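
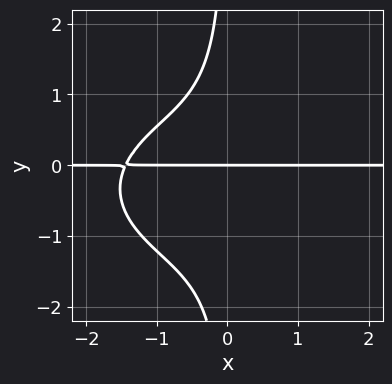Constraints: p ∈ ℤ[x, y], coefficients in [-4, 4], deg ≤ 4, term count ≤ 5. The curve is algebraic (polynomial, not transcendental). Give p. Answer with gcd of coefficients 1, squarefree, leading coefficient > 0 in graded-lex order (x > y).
Degree: a generic line meets the curve in up to 4 points, so deg p = 4.
Checking where it meets the axes: it crosses the y-axis at the gridline y = 0; the visible x-axis segment lies entirely on the curve.
These observations pin down the coefficients.

x^3*y + 3*x*y^3 + 2*x*y^2 + 3*y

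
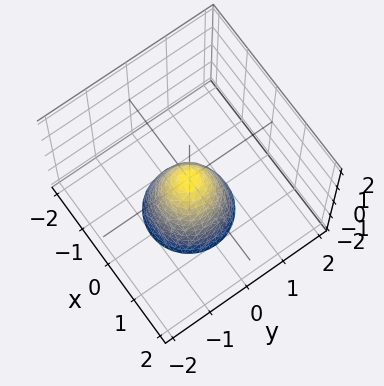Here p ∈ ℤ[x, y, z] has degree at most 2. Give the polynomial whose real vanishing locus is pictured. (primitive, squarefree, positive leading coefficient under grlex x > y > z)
1. The degree is 2 — a single bowl opening along one axis; a quadric.
2. Symmetries: every cross-section ⟂ z is a circle, so x, y appear only via x² + y².
3. Against the integer gridlines: it crosses the z-axis at the gridline z = 0; it crosses the x-axis at the gridline x = 0; it crosses the y-axis at the gridline y = 0.
4. The integer polynomial consistent with all of this is the stated p.

2*x^2 + 2*y^2 + z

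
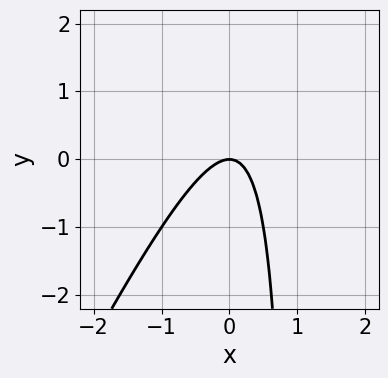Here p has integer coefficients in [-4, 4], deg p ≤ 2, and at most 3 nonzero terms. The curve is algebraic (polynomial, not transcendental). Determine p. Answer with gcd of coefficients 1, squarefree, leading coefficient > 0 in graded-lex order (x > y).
2*x^2 - x*y + y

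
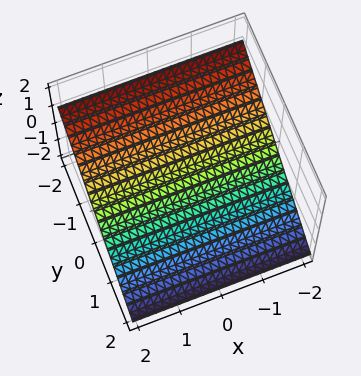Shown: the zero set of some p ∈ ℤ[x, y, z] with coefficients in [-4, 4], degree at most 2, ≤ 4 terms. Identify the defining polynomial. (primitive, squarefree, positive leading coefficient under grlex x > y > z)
The degree is 1 — every cross-section is a straight line — this is a plane.
Reading off the gridlines: the surface avoids every integer x-axis point in the box; it meets the y-axis at y = -1 (among the integer gridlines).
Putting this together gives p.

2*y + 3*z + 2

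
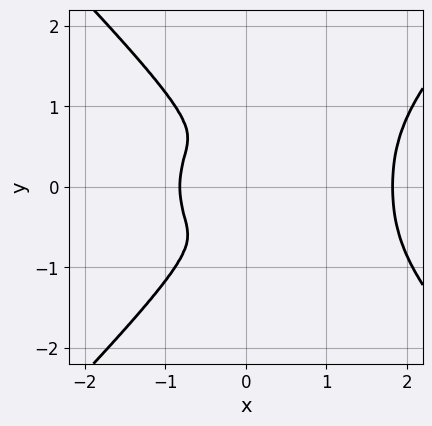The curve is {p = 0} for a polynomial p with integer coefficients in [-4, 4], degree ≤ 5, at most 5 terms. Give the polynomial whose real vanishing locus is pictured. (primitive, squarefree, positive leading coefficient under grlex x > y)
2*x^4 - 2*y^4 - 2*x^3 - 2*x*y^2 - 3*x^2

deg p = 4. No degree-3 curve has this shape.
Symmetries: it's symmetric under y → −y, forcing even powers of y.
Solving for integer coefficients yields p as stated.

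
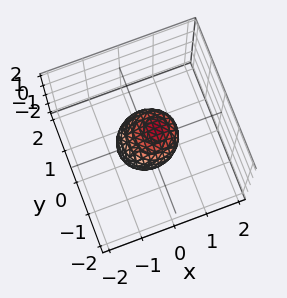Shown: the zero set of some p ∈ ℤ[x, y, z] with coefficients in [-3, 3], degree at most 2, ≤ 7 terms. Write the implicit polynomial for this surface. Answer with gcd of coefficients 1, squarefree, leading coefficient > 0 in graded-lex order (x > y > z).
1. Degree: no degree-1 surface has this shape, so deg p = 2.
2. The integer polynomial consistent with all of this is the stated p.

3*x^2 - 2*x*z + 3*y^2 + 3*z^2 - 2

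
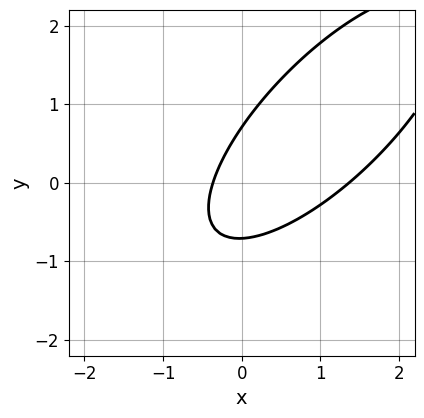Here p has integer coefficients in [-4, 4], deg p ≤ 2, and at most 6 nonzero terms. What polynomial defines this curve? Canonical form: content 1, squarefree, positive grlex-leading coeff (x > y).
2*x^2 - 3*x*y + 2*y^2 - 2*x - 1

First, deg p = 2. The shape is more complex than any degree-1 curve.
Finally, matching integer coefficients to the picture gives p.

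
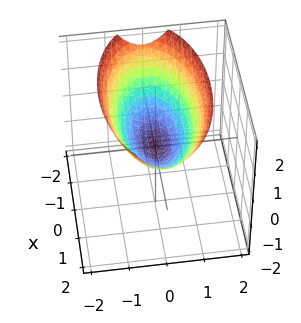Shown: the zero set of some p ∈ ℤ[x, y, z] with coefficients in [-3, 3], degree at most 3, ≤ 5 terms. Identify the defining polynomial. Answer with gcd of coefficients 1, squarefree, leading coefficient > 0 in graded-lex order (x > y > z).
First, degree: a single bowl opening along one axis; a quadric, so deg p = 2.
Next, symmetries: it's symmetric under y → −y, forcing even powers of y; it's symmetric under x → −x, forcing even powers of x.
Next, reading off the gridlines: one x-axis crossing is at x = 0; one z-axis crossing is at z = 0; it meets the y-axis at y = 0 (among the integer gridlines).
Finally, matching integer coefficients to the picture gives p.

x^2 + 3*y^2 - 3*z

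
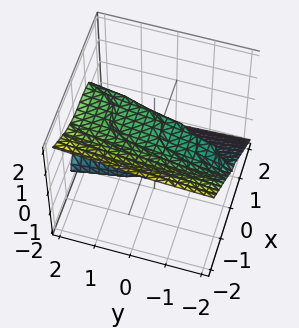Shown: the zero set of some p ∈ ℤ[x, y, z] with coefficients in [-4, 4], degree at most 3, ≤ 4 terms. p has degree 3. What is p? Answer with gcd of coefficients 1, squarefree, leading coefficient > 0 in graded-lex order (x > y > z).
2*x^3 + 3*z^3 - y*z - 2*z

(a) Degree: the shape is more complex than any degree-2 surface, so deg p = 3.
(b) Against the integer gridlines: the visible y-axis segment lies entirely on the surface; it crosses the x-axis at the gridline x = 0.
(c) Fitting integer coefficients to these (and the overall shape) gives p.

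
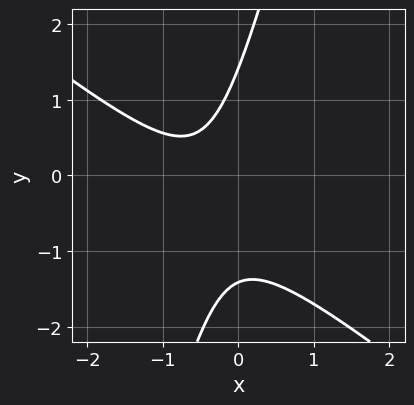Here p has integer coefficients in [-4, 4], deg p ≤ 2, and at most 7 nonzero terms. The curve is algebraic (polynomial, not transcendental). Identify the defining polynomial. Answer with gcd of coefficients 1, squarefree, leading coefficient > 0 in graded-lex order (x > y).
1. Degree: a generic line meets the curve in up to 2 points, so deg p = 2.
2. Checking where it meets the axes: it misses every integer gridline on the x-axis.
3. Assembling these constraints gives the stated polynomial.

3*x^2 + 3*x*y - y^2 + 3*x + 2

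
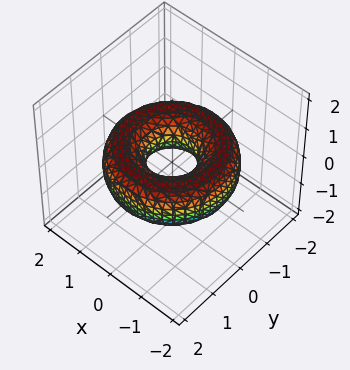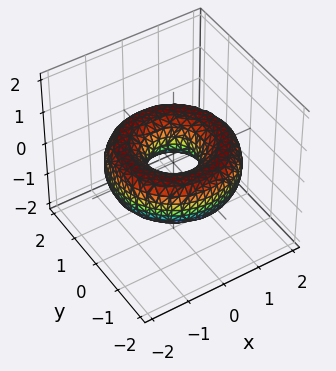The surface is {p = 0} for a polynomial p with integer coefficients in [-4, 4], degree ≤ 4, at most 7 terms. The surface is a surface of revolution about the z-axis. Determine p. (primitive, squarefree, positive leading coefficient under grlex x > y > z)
x^4 + 2*x^2*y^2 + y^4 - 3*x^2 - 3*y^2 + 3*z^2 + 1

1. deg p = 4. The shape is more complex than any degree-3 surface.
2. Symmetry: every cross-section ⟂ z is a circle, so x, y appear only via x² + y².
3. From the axis intercepts and sections: the surface avoids every integer z-axis point in the box; a circular section at z = 0 has radius between 0 and 1.
4. The integer polynomial consistent with all of this is the stated p.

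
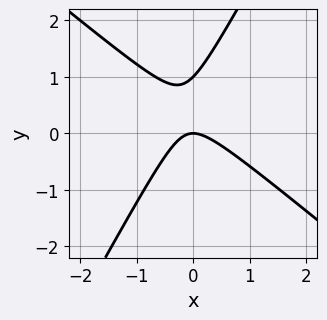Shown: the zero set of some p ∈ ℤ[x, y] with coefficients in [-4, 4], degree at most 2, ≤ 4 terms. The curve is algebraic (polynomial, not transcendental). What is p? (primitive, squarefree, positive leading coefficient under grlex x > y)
1. The degree is 2 — no degree-1 curve has this shape.
2. Reading off the gridlines: one x-axis crossing is at x = 0; the y-axis gridline crossings are at y ∈ {0, 1}.
3. These observations pin down the coefficients.

3*x^2 + 2*x*y - 2*y^2 + 2*y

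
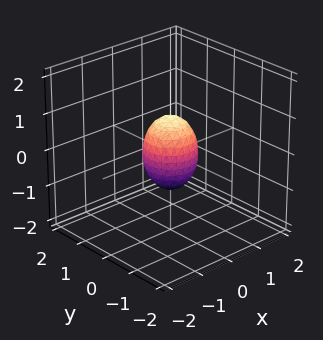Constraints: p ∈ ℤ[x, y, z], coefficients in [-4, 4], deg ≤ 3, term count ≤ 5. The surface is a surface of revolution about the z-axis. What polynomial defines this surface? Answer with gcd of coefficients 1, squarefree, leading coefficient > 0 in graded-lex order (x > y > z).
2*x^2 + 2*y^2 + z^2 - 1

1. deg p = 2. The shape is more complex than any degree-1 surface.
2. Symmetries: rotational symmetry about the z-axis ⇒ p depends on x, y only through x² + y².
3. From the axis intercepts and sections: a circular section at z = 0 has radius between 0 and 1; the z-axis gridline crossings are at z ∈ {-1, 1}.
4. These observations pin down the coefficients.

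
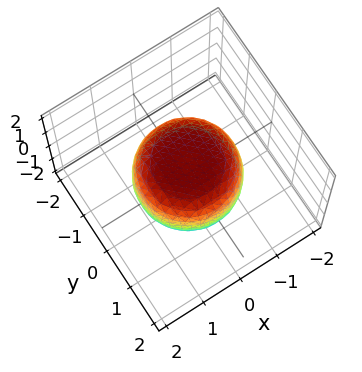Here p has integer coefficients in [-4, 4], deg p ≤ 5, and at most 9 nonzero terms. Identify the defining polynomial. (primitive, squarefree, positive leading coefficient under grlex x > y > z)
First, deg p = 4. A generic line meets the surface in up to 4 points.
Then, symmetry: the surface is invariant under rotation about z: p = q(x² + y², z).
Then, from the axis intercepts and sections: the z-axis gridline crossings are at z ∈ {-1, 1}; a circular section at z = 1 has radius between 0 and 1.
Finally, fitting integer coefficients to these (and the overall shape) gives p.

2*x^4 + 4*x^2*y^2 + 2*y^4 - x^2 - y^2 + 3*z^2 - 3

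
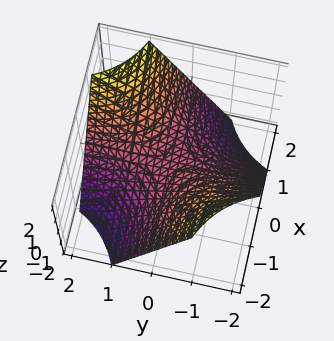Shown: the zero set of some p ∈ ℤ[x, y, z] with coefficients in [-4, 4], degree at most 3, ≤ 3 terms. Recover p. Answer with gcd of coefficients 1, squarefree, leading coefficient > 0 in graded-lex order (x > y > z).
x*y - z

1. deg p = 2. A saddle surface; a quadric.
2. From the visible intercepts: every point of the x-axis in the box is on the surface; one z-axis crossing is at z = 0; the visible y-axis segment lies entirely on the surface.
3. Solving for integer coefficients yields p as stated.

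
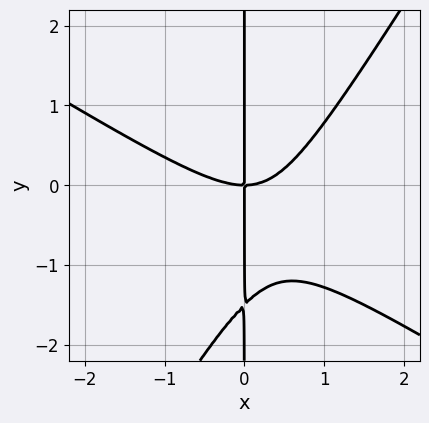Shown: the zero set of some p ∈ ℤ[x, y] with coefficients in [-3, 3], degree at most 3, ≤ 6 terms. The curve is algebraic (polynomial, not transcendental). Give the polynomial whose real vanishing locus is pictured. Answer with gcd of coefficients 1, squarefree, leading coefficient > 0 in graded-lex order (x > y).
First, degree: a generic line meets the curve in up to 3 points, so deg p = 3.
Then, observable constraints: it crosses the x-axis at the gridline x = 0; every point of the y-axis in the box is on the curve.
Finally, fitting integer coefficients to these (and the overall shape) gives p.

2*x^3 + 2*x^2*y - 2*x*y^2 - 3*x*y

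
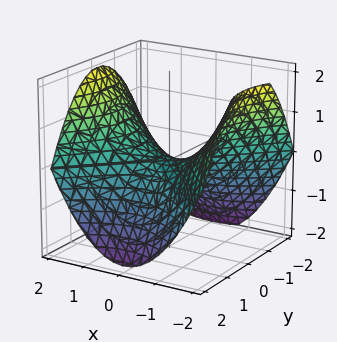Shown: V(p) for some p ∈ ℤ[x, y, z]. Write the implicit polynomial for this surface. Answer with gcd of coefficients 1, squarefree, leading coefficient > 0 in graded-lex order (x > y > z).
x^2 - y^2 - 2*z

1. deg p = 2. A hyperbolic paraboloid; a quadric.
2. Symmetries: it's symmetric under y → −y, forcing even powers of y; the x ↦ −x reflection is a symmetry, so x appears only in even powers.
3. Observable constraints: one z-axis crossing is at z = 0; it meets the y-axis at y = 0 (among the integer gridlines).
4. Fitting integer coefficients to these (and the overall shape) gives p.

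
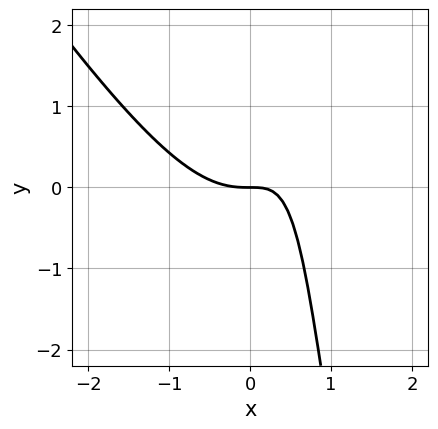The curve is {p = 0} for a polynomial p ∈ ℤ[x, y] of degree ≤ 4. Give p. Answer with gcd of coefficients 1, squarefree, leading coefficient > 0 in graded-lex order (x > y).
First, the degree is 3 — a generic line meets the curve in up to 3 points.
Next, reading off the gridlines: it meets the x-axis at x = 0 (among the integer gridlines); it crosses the y-axis at the gridline y = 0.
Finally, fitting integer coefficients to these (and the overall shape) gives p.

3*x^3 + 2*x^2*y - 3*x*y + 2*y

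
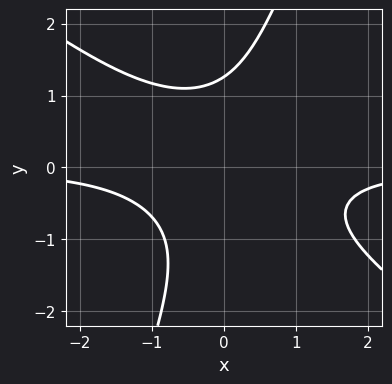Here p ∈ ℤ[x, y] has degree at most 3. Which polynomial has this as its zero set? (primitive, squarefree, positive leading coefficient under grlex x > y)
(a) Degree: the shape is more complex than any degree-2 curve, so deg p = 3.
(b) Reading off the gridlines: no x-intercept at any integer in the box.
(c) Solving for integer coefficients yields p as stated.

2*x^2*y + 2*x*y^2 - y^3 + 2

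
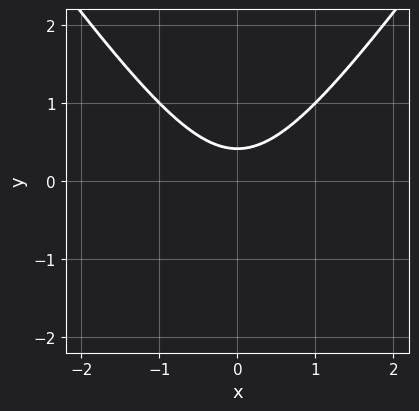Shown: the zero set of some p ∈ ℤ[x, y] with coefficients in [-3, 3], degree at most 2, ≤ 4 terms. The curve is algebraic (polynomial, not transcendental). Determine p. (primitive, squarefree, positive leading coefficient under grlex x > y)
Degree: a generic line meets the curve in up to 2 points, so deg p = 2.
Symmetries: mirror symmetry x ↦ −x ⇒ only even powers of x.
Checking where it meets the axes: it misses every integer gridline on the x-axis.
These observations pin down the coefficients.

2*x^2 - y^2 - 2*y + 1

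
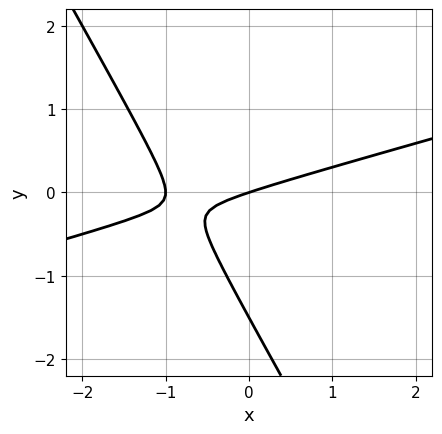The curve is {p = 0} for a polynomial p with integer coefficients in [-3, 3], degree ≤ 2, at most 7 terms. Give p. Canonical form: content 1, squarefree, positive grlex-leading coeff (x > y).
x^2 - 3*x*y - 2*y^2 + x - 3*y

1. The degree is 2 — no degree-1 curve has this shape.
2. From the visible intercepts: it meets the y-axis at y = 0 (among the integer gridlines); the x-axis gridline crossings are at x ∈ {-1, 0}.
3. Solving for integer coefficients yields p as stated.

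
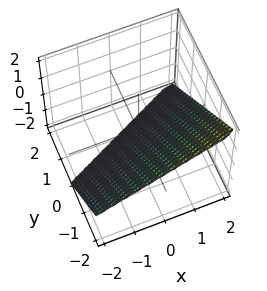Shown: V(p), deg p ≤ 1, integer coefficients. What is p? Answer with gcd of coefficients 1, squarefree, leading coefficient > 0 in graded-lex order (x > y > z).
x - 2*y - 2*z - 2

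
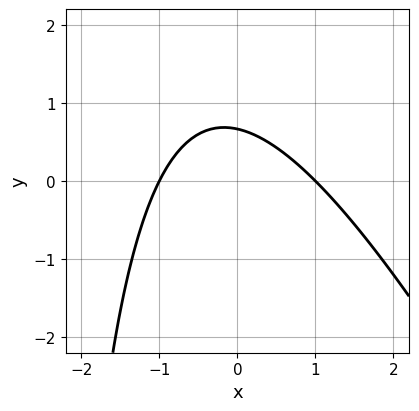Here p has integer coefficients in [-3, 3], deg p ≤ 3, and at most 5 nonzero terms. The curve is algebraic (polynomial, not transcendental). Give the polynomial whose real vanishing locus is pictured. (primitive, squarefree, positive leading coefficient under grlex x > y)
2*x^2 + x*y + 3*y - 2

deg p = 2. The shape is more complex than any degree-1 curve.
Checking where it meets the axes: among the integer gridlines, it crosses the x-axis at x ∈ {-1, 1}.
Putting this together gives p.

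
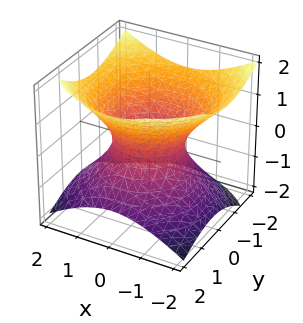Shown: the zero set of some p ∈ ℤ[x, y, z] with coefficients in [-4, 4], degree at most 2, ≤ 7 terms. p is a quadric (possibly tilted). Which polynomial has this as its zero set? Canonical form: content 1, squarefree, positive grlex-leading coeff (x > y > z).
2*x^2 + 2*y^2 + y*z - 3*z^2 - 2

(a) Degree: the shape is more complex than any degree-1 surface, so deg p = 2.
(b) From the axis intercepts and sections: among the integer gridlines, it crosses the y-axis at y ∈ {-1, 1}; the surface avoids every integer z-axis point in the box.
(c) Together with the visible shape, these determine p as stated.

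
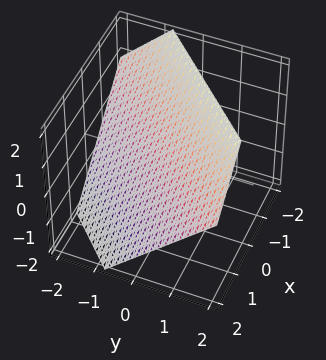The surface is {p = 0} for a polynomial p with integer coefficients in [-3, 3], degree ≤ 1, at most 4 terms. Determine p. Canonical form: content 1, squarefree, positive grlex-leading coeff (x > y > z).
Degree: every cross-section is a straight line — this is a plane, so deg p = 1.
Matching integer coefficients to the picture gives p.

3*x - 3*y + 3*z - 2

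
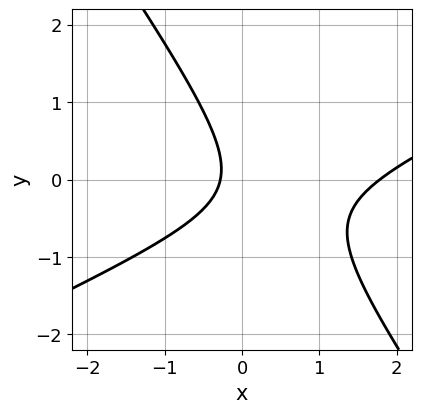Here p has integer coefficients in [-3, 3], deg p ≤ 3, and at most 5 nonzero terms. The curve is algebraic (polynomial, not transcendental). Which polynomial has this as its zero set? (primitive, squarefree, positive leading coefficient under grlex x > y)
2*x^2 - 3*x*y - 3*y^2 - 3*x - 1

1. The degree is 2 — a generic line meets the curve in up to 2 points.
2. Observable constraints: the curve avoids every integer y-axis point in the box.
3. The integer polynomial consistent with all of this is the stated p.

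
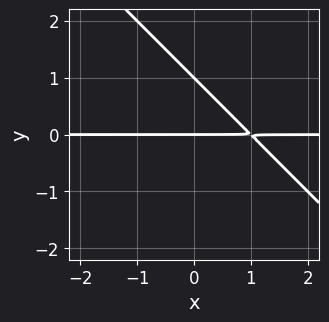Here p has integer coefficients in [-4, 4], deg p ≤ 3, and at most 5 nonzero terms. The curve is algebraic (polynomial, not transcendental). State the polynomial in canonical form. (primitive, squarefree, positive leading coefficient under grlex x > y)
x*y + y^2 - y

deg p = 2.
From the axis intercepts and sections: the y-axis gridline crossings are at y ∈ {0, 1}; the visible x-axis segment lies entirely on the curve.
These observations pin down the coefficients.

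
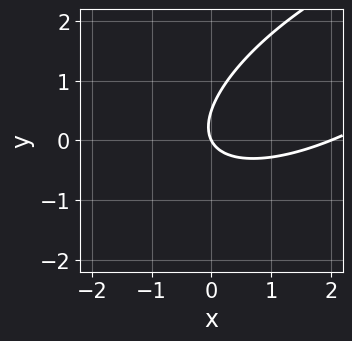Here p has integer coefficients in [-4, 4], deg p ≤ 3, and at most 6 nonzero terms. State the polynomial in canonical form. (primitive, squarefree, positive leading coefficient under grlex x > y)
x^2 - 2*x*y + 2*y^2 - 2*x - y

1. deg p = 2.
2. Observable constraints: one y-axis crossing is at y = 0; among the integer gridlines, it crosses the x-axis at x ∈ {0, 2}.
3. Solving for integer coefficients yields p as stated.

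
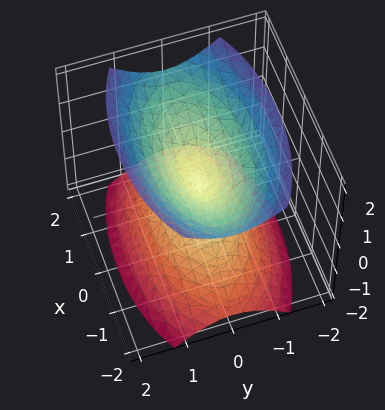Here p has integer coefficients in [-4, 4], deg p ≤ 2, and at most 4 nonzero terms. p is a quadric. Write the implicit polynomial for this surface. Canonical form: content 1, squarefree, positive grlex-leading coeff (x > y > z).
x^2 + 3*y^2 - 2*z^2

(a) I count 2 distinct pieces.
(b) deg p = 2.
(c) Symmetries: the y ↦ −y reflection is a symmetry, so y appears only in even powers; the x ↦ −x reflection is a symmetry, so x appears only in even powers; it's symmetric under z → −z, forcing even powers of z.
(d) Against the integer gridlines: it crosses the y-axis at the gridline y = 0; one x-axis crossing is at x = 0; it meets the z-axis at z = 0 (among the integer gridlines).
(e) Putting this together gives p.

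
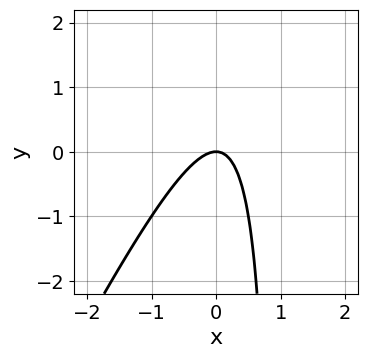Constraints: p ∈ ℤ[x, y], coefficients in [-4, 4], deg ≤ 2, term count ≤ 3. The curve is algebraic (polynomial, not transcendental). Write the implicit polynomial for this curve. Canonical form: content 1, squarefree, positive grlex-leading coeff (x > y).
First, degree: no degree-1 curve has this shape, so deg p = 2.
Then, from the axis intercepts and sections: one x-axis crossing is at x = 0; one y-axis crossing is at y = 0.
Finally, assembling these constraints gives the stated polynomial.

2*x^2 - x*y + y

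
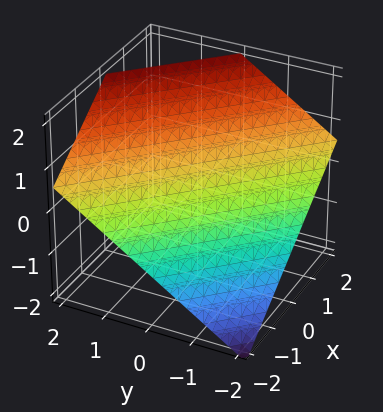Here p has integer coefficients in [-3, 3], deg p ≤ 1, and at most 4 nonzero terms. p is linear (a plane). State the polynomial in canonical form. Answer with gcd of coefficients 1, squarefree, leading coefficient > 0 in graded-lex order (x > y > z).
2*x + 2*y - 3*z + 2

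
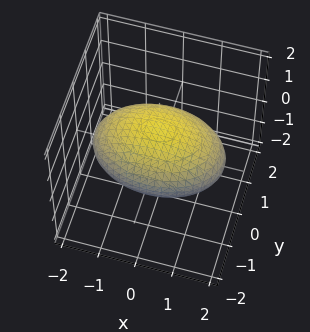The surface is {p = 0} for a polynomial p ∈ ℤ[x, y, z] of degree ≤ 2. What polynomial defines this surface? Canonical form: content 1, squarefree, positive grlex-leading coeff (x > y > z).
First, the degree is 2 — a closed, bounded, convex surface; a quadric.
Next, symmetries: mirror symmetry y ↦ −y ⇒ only even powers of y; it's symmetric under z → −z, forcing even powers of z; mirror symmetry x ↦ −x ⇒ only even powers of x.
Then, checking where it meets the axes: the z-axis gridline crossings are at z ∈ {-1, 1}.
Finally, assembling these constraints gives the stated polynomial.

x^2 + 2*y^2 + 3*z^2 - 3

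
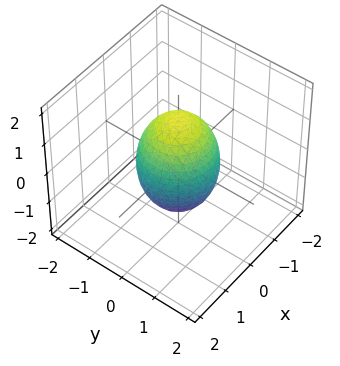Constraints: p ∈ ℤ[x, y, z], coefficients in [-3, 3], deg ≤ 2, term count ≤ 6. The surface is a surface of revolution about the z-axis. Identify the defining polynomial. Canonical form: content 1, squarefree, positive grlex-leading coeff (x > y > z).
2*x^2 + 2*y^2 + z^2 - 2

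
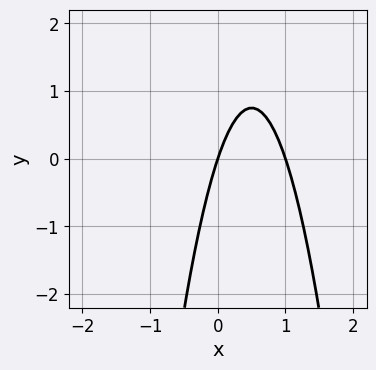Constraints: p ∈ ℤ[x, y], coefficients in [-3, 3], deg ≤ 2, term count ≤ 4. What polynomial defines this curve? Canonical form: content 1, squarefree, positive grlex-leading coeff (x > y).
1. deg p = 2. A generic line meets the curve in up to 2 points.
2. Checking where it meets the axes: it crosses the y-axis at the gridline y = 0; the x-axis gridline crossings are at x ∈ {0, 1}.
3. Matching integer coefficients to the picture gives p.

3*x^2 - 3*x + y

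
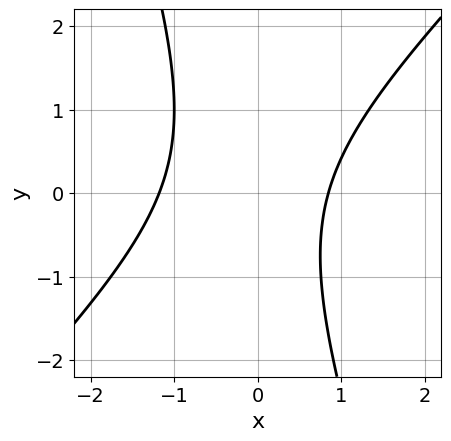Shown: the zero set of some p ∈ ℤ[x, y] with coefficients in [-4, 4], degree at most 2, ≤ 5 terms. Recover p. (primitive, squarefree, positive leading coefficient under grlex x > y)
The degree is 2 — a generic line meets the curve in up to 2 points.
From the axis intercepts and sections: no y-intercept at any integer in the box.
Assembling these constraints gives the stated polynomial.

3*x^2 - 2*x*y - y^2 + x - 3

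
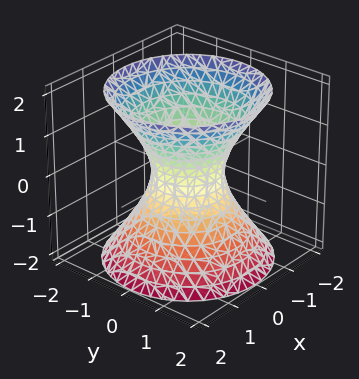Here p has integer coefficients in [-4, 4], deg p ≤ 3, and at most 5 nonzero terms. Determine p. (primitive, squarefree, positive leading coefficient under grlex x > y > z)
3*x^2 + 3*y^2 - 2*z^2 - 2

1. deg p = 2. An hourglass — one-sheet hyperboloid; a quadric.
2. Symmetries: mirror symmetry z ↦ −z ⇒ only even powers of z; the surface is invariant under rotation about z: p = q(x² + y², z).
3. Checking where it meets the axes: a circular section at z = 1 has radius between 1 and 2; no z-intercept at any integer in the box.
4. Solving for integer coefficients yields p as stated.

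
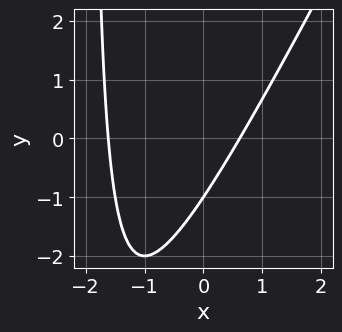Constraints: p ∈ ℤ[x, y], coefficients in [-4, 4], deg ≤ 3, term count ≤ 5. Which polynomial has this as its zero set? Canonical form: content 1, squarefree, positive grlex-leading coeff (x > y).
Degree: a generic line meets the curve in up to 2 points, so deg p = 2.
Reading off the gridlines: it meets the y-axis at y = -1 (among the integer gridlines).
Solving for integer coefficients yields p as stated.

2*x^2 - x*y + 2*x - 2*y - 2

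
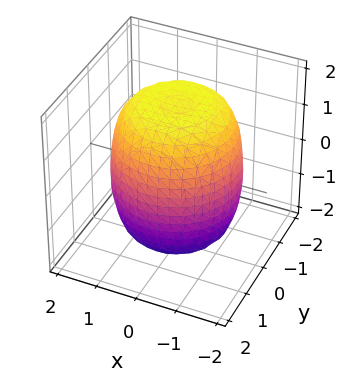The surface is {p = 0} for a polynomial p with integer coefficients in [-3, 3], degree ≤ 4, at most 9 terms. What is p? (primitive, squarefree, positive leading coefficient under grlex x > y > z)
deg p = 4. A generic line meets the surface in up to 4 points.
By symmetry, the surface is invariant under rotation about z: p = q(x² + y², z).
Observable constraints: a circular section at z = 0 has radius between 1 and 2.
These observations pin down the coefficients.

x^4 + 2*x^2*y^2 + y^4 - x^2 - y^2 + z^2 - 3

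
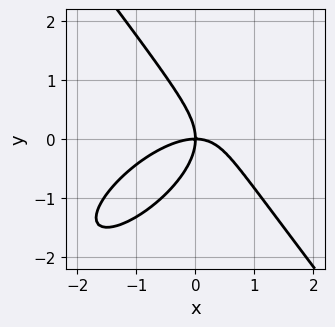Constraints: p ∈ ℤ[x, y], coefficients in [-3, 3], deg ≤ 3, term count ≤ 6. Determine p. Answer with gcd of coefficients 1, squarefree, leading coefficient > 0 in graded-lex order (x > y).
Degree: a generic line meets the curve in up to 3 points, so deg p = 3.
Reading off the gridlines: it meets the y-axis at y = 0 (among the integer gridlines); it meets the x-axis at x = 0 (among the integer gridlines).
Fitting integer coefficients to these (and the overall shape) gives p.

2*x^3 - 2*x^2*y + 2*y^3 + 3*x*y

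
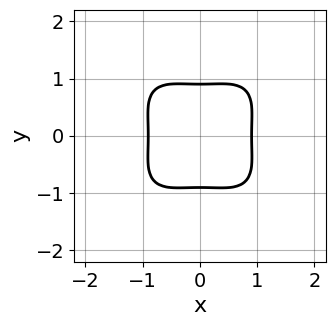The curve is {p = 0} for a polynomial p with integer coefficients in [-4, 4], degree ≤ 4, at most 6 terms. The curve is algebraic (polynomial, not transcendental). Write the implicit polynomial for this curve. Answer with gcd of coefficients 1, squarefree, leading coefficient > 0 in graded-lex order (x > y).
First, the degree is 4 — the shape is more complex than any degree-3 curve.
Next, symmetries: it's symmetric under x → −x, forcing even powers of x; the y ↦ −y reflection is a symmetry, so y appears only in even powers.
Finally, together with the visible shape, these determine p as stated.

3*x^4 - x^2*y^2 + 3*y^4 - 2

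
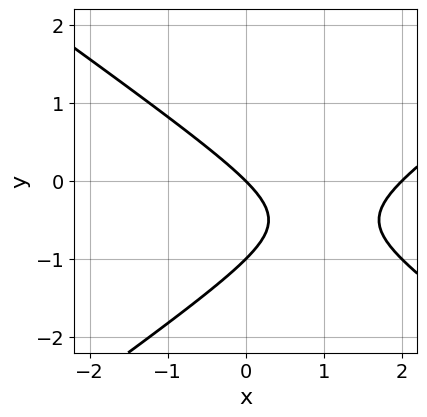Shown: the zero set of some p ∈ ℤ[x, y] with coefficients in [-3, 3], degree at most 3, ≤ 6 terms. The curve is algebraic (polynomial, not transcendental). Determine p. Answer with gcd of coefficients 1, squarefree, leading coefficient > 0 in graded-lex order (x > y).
x^2 - 2*y^2 - 2*x - 2*y

First, deg p = 2. No degree-1 curve has this shape.
Then, observable constraints: the y-axis gridline crossings are at y ∈ {-1, 0}; among the integer gridlines, it crosses the x-axis at x ∈ {0, 2}.
Finally, putting this together gives p.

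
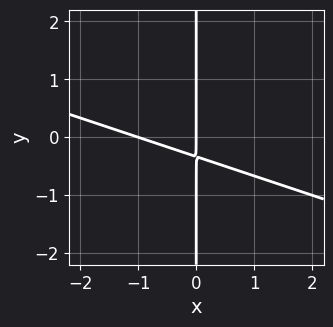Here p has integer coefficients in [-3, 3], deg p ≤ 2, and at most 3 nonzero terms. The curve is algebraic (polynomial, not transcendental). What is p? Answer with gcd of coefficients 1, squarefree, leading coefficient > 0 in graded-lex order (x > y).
x^2 + 3*x*y + x

First, deg p = 2. A generic line meets the curve in up to 2 points.
Next, observable constraints: among the integer gridlines, it crosses the x-axis at x ∈ {-1, 0}; the visible y-axis segment lies entirely on the curve.
Finally, fitting integer coefficients to these (and the overall shape) gives p.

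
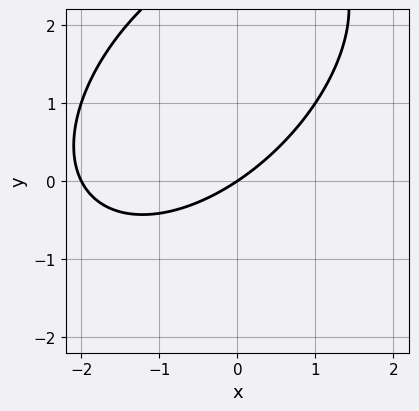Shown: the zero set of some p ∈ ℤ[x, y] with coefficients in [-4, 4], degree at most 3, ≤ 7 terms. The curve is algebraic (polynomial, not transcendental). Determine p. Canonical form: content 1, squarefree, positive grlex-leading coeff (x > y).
x^2 - x*y + y^2 + 2*x - 3*y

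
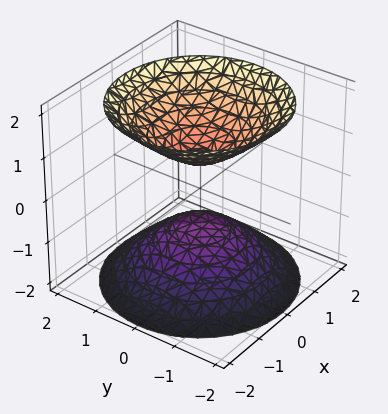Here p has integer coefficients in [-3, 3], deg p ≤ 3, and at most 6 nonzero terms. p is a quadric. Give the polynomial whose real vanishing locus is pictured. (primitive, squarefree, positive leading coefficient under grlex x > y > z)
2*x^2 + 2*y^2 - 2*z^2 + 1

(a) There are 2 components. Treating them together as one polynomial.
(b) The degree is 2 — two sheets facing apart; a quadric.
(c) Symmetries: mirror symmetry z ↦ −z ⇒ only even powers of z; the surface is invariant under rotation about z: p = q(x² + y², z).
(d) Against the integer gridlines: it misses every integer gridline on the x-axis; the surface avoids every integer y-axis point in the box; a circular section at z = -1 has radius between 0 and 1.
(e) Putting this together gives p.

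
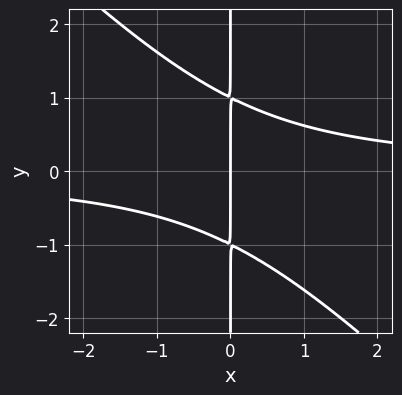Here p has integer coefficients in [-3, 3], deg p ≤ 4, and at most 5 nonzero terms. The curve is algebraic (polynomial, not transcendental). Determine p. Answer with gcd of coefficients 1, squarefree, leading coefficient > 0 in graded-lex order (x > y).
x^2*y + x*y^2 - x

First, deg p = 3.
Then, against the integer gridlines: the visible y-axis segment lies entirely on the curve; it meets the x-axis at x = 0 (among the integer gridlines).
Finally, these observations pin down the coefficients.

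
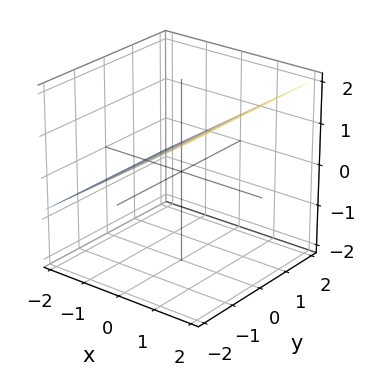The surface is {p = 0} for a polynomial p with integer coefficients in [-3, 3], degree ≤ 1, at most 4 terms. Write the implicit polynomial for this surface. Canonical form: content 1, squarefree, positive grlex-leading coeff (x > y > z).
(a) Degree: every cross-section is a straight line — this is a plane, so deg p = 1.
(b) Reading off the gridlines: no y-intercept at any integer in the box; it meets the x-axis at x = -1 (among the integer gridlines).
(c) These observations pin down the coefficients.

2*x - 3*z + 2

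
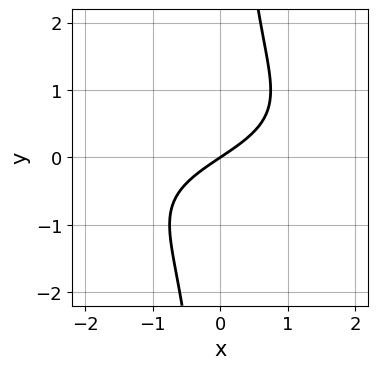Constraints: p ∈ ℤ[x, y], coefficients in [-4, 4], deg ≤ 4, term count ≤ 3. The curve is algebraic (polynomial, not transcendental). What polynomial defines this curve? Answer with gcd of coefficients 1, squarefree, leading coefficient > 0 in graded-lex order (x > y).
2*x*y^2 + 2*x - 3*y

(a) Degree: the shape is more complex than any degree-2 curve, so deg p = 3.
(b) Checking where it meets the axes: it crosses the y-axis at the gridline y = 0; it crosses the x-axis at the gridline x = 0.
(c) Solving for integer coefficients yields p as stated.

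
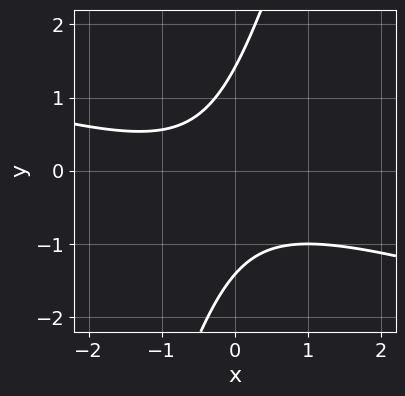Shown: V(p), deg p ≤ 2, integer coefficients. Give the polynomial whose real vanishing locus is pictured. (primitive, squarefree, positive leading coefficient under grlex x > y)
(a) The degree is 2 — no degree-1 curve has this shape.
(b) Observable constraints: no x-intercept at any integer in the box.
(c) Putting this together gives p.

x^2 + 3*x*y - y^2 + x + 2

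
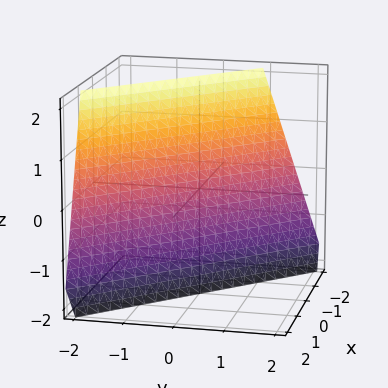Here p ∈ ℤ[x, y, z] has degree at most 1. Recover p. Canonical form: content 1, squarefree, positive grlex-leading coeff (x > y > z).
1. Degree: every cross-section is a straight line — this is a plane, so deg p = 1.
2. Against the integer gridlines: it crosses the z-axis at the gridline z = -2.
3. The integer polynomial consistent with all of this is the stated p.

3*x + 3*y + z + 2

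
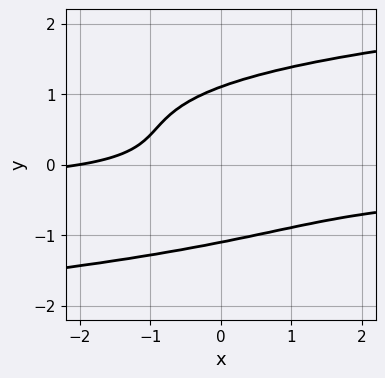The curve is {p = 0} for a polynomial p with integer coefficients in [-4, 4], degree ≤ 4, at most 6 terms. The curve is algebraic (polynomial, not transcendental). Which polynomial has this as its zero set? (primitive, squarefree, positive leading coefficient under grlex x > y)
3*y^4 - 3*x*y - 2*y^2 - x - 2

First, the degree is 4 — a generic line meets the curve in up to 4 points.
Then, observable constraints: it meets the x-axis at x = -2 (among the integer gridlines).
Finally, together with the visible shape, these determine p as stated.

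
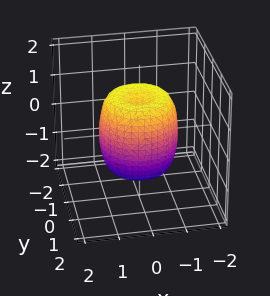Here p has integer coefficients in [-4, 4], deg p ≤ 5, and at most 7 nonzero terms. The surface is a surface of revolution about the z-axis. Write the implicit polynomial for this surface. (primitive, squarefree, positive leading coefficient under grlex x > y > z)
2*x^4 + 4*x^2*y^2 + 2*y^4 - 2*x^2 - 2*y^2 + z^2 - 1

Degree: no degree-3 surface has this shape, so deg p = 4.
By symmetry, the z-axis is an axis of rotation, so x and y enter only as x² + y².
Observable constraints: the z-axis gridline crossings are at z ∈ {-1, 1}; a circular section at z = 0 has radius between 1 and 2.
The integer polynomial consistent with all of this is the stated p.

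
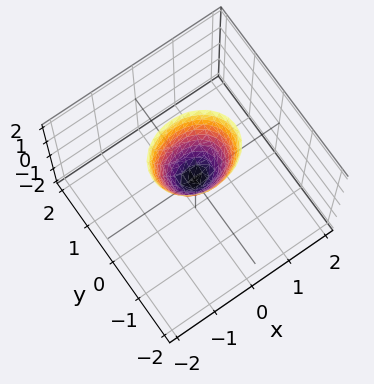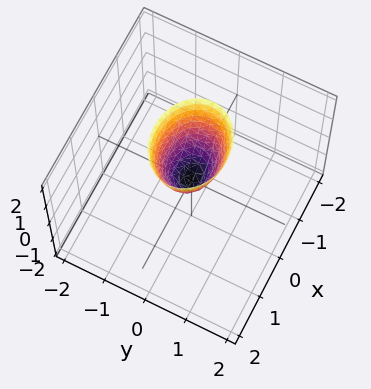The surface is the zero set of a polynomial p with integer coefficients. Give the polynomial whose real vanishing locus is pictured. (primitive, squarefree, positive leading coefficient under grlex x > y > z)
2*x^2 + 3*y^2 - z

(a) Degree: a single bowl opening along one axis; a quadric, so deg p = 2.
(b) Symmetries: the y ↦ −y reflection is a symmetry, so y appears only in even powers; it's symmetric under x → −x, forcing even powers of x.
(c) Checking where it meets the axes: it meets the y-axis at y = 0 (among the integer gridlines); it meets the z-axis at z = 0 (among the integer gridlines); it crosses the x-axis at the gridline x = 0.
(d) The integer polynomial consistent with all of this is the stated p.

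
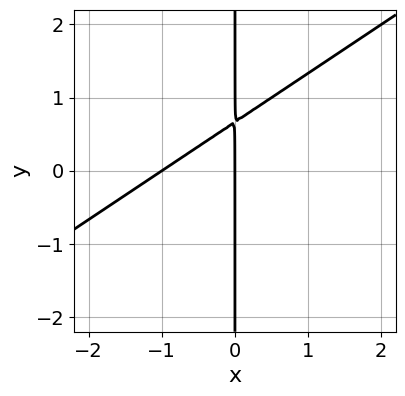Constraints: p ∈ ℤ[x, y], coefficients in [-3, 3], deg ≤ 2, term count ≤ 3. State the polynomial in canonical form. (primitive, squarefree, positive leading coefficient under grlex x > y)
2*x^2 - 3*x*y + 2*x

Degree: the shape is more complex than any degree-1 curve, so deg p = 2.
From the visible intercepts: among the integer gridlines, it crosses the x-axis at x ∈ {-1, 0}; the visible y-axis segment lies entirely on the curve.
These observations pin down the coefficients.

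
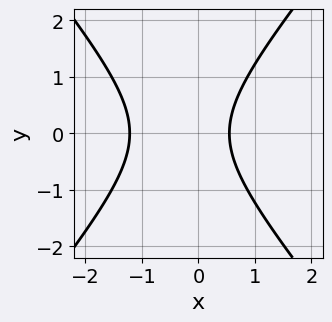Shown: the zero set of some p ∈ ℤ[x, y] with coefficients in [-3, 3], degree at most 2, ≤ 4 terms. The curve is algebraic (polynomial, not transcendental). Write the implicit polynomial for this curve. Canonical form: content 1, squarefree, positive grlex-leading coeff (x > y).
3*x^2 - 2*y^2 + 2*x - 2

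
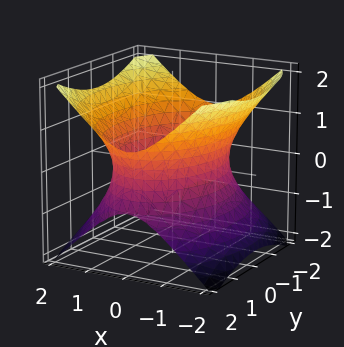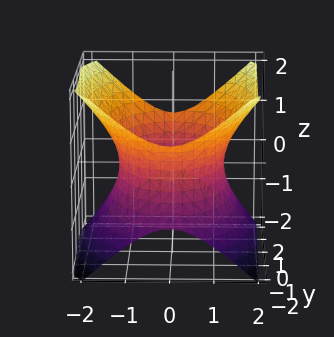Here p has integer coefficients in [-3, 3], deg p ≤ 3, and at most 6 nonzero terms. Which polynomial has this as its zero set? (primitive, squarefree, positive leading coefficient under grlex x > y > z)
2*x^2 + y^2 - 2*z^2 - 3

1. The degree is 2 — an hourglass — one-sheet hyperboloid; a quadric.
2. Symmetries: the y ↦ −y reflection is a symmetry, so y appears only in even powers; it's symmetric under x → −x, forcing even powers of x; the z ↦ −z reflection is a symmetry, so z appears only in even powers.
3. Against the integer gridlines: it misses every integer gridline on the z-axis.
4. Solving for integer coefficients yields p as stated.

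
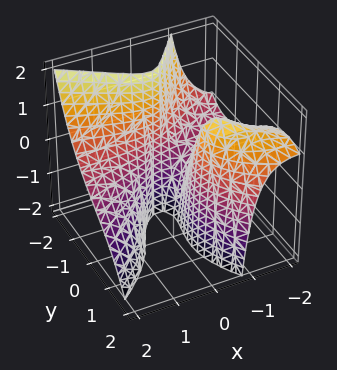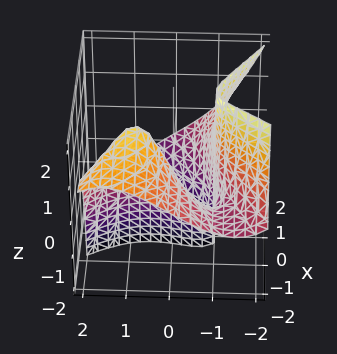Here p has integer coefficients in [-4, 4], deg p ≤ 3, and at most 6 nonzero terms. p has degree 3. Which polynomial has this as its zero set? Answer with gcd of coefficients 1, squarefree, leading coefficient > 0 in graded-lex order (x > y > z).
2*x^2*z + y^3 + 3*x*y + 2*x + 1

(a) deg p = 3.
(b) Reading off the gridlines: one y-axis crossing is at y = -1; it misses every integer gridline on the z-axis.
(c) These observations pin down the coefficients.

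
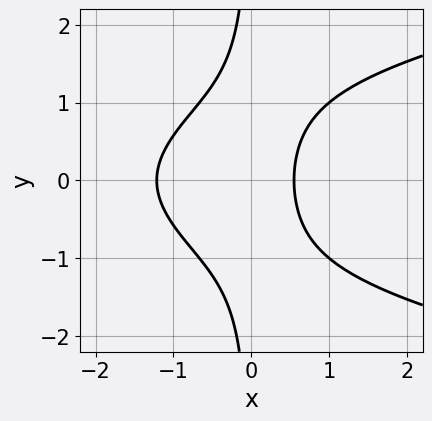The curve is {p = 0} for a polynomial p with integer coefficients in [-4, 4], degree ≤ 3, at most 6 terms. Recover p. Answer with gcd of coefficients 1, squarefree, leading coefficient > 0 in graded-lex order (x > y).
First, the degree is 3 — a generic line meets the curve in up to 3 points.
Next, symmetries: the y ↦ −y reflection is a symmetry, so y appears only in even powers.
Next, against the integer gridlines: the curve avoids every integer y-axis point in the box.
Finally, together with the visible shape, these determine p as stated.

3*x*y^2 - 3*x^2 - 2*x + 2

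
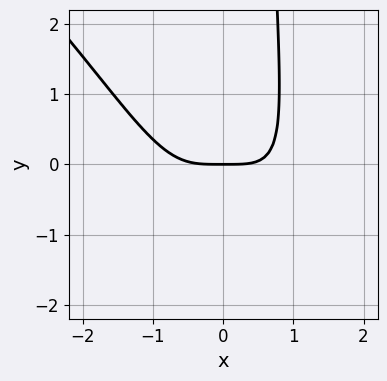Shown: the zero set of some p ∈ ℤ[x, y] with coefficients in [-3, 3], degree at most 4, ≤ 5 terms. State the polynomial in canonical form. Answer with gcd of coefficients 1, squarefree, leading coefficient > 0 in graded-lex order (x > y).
(a) Degree: the shape is more complex than any degree-3 curve, so deg p = 4.
(b) From the axis intercepts and sections: it meets the y-axis at y = 0 (among the integer gridlines); one x-axis crossing is at x = 0.
(c) Assembling these constraints gives the stated polynomial.

2*x^4 + 3*x^3*y + x^2*y^2 - 3*y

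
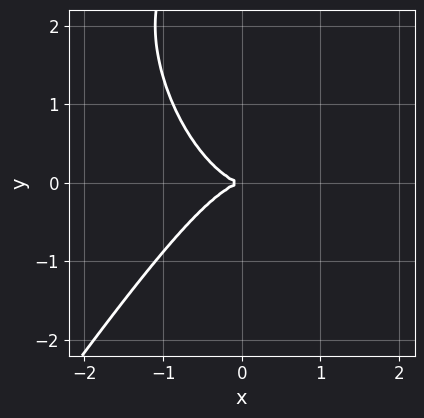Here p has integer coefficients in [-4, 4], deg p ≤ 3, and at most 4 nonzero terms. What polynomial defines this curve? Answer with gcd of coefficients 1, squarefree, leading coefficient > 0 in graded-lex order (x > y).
3*x^3 - y^3 + 3*y^2

(a) deg p = 3. No degree-2 curve has this shape.
(b) Observable constraints: one x-axis crossing is at x = 0; it meets the y-axis at y = 0 (among the integer gridlines).
(c) Matching integer coefficients to the picture gives p.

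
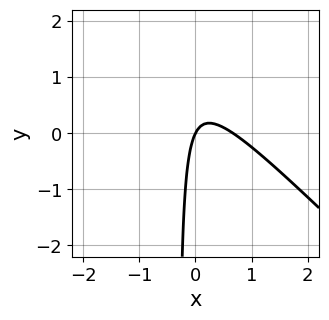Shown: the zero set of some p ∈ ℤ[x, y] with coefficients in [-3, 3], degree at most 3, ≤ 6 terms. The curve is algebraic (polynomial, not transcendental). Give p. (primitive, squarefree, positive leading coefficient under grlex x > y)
3*x^2 + 3*x*y - 2*x + y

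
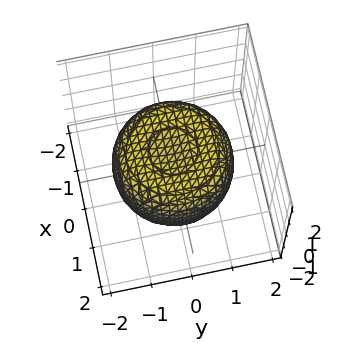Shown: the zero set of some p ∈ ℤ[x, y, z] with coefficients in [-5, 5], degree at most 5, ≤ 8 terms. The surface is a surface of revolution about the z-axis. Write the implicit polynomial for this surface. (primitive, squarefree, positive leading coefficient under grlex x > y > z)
1. Degree: a generic line meets the surface in up to 4 points, so deg p = 4.
2. By symmetry, the z-axis is an axis of rotation, so x and y enter only as x² + y².
3. Reading off the gridlines: a circular section at z = 0 has radius between 1 and 2.
4. Together with the visible shape, these determine p as stated.

2*x^4 + 4*x^2*y^2 + 2*y^4 - 3*x^2 - 3*y^2 + 3*z^2 - 2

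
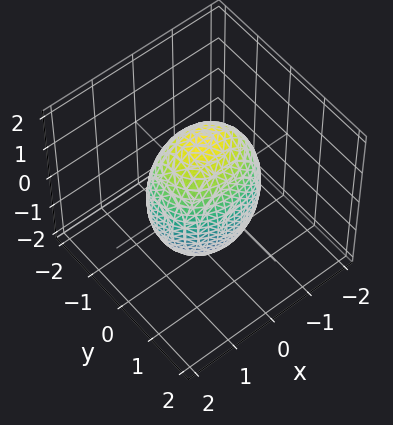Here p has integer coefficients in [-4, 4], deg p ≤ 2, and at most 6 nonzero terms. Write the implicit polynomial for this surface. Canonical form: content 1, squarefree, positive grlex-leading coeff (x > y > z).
1. The degree is 2 — a closed, bounded, convex surface; a quadric.
2. Symmetries: it's symmetric under x → −x, forcing even powers of x; the z ↦ −z reflection is a symmetry, so z appears only in even powers; mirror symmetry y ↦ −y ⇒ only even powers of y.
3. From the visible intercepts: the y-axis gridline crossings are at y ∈ {-1, 1}.
4. Putting this together gives p.

2*x^2 + 3*y^2 + z^2 - 3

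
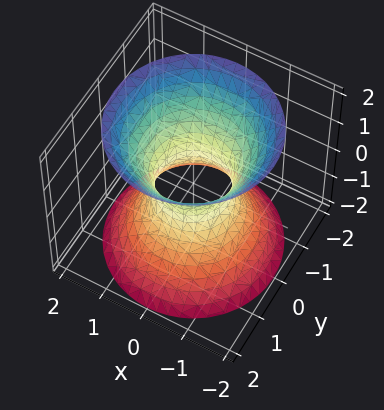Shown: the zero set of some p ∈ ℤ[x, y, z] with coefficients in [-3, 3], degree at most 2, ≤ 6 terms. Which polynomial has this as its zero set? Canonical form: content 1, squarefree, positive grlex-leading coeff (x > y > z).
(a) The degree is 2 — an hourglass — one-sheet hyperboloid; a quadric.
(b) Symmetries: it's symmetric under z → −z, forcing even powers of z; the surface is invariant under rotation about z: p = q(x² + y², z).
(c) Against the integer gridlines: the surface avoids every integer z-axis point in the box; a circular section at z = 0 has radius between 0 and 1.
(d) Assembling these constraints gives the stated polynomial.

3*x^2 + 3*y^2 - 2*z^2 - 2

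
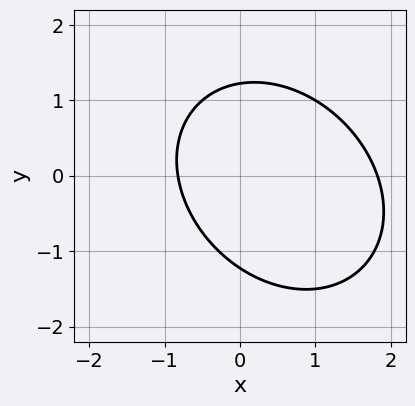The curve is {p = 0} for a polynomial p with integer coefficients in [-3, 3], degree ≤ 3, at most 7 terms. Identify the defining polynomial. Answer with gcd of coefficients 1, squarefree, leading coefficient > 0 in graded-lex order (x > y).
(a) deg p = 2. No degree-1 curve has this shape.
(b) Putting this together gives p.

2*x^2 + x*y + 2*y^2 - 2*x - 3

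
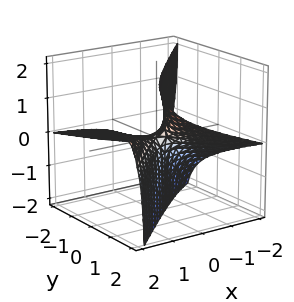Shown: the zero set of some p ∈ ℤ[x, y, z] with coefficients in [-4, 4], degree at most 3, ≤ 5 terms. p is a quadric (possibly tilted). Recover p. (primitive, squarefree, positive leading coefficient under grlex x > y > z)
First, deg p = 2.
Then, reading off the gridlines: it meets the x-axis at x = 0 (among the integer gridlines); it crosses the y-axis at the gridline y = 0; one z-axis crossing is at z = 0.
Finally, together with the visible shape, these determine p as stated.

x^2 - 3*x*z - y^2 + 3*y*z - z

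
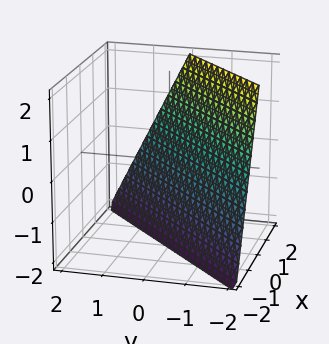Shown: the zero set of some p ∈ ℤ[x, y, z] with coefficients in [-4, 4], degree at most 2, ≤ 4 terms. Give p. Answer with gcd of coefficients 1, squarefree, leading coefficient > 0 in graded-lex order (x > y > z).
2*x - 2*y - z - 2

1. Degree: the surface is flat (a plane), so deg p = 1.
2. From the axis intercepts and sections: it crosses the z-axis at the gridline z = -2; it meets the y-axis at y = -1 (among the integer gridlines); it crosses the x-axis at the gridline x = 1.
3. Matching integer coefficients to the picture gives p.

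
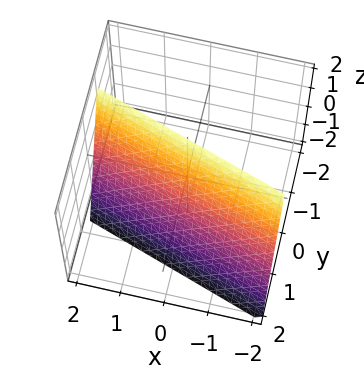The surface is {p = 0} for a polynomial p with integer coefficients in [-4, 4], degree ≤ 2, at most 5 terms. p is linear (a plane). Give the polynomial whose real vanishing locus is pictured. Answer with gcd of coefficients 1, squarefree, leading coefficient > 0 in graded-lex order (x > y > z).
x + 3*y + z - 2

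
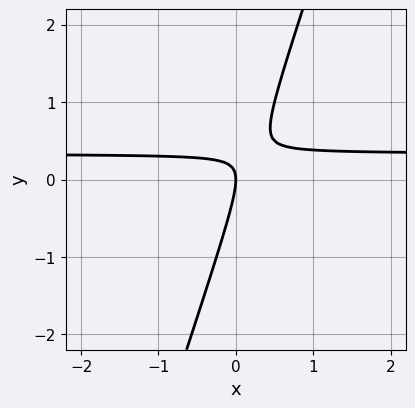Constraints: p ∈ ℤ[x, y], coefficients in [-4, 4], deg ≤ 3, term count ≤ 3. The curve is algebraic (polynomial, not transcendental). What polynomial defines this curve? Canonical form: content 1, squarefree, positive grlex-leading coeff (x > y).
First, degree: no degree-1 curve has this shape, so deg p = 2.
Then, observable constraints: one y-axis crossing is at y = 0; one x-axis crossing is at x = 0.
Finally, fitting integer coefficients to these (and the overall shape) gives p.

3*x*y - y^2 - x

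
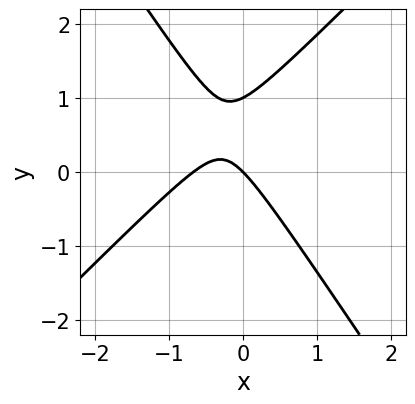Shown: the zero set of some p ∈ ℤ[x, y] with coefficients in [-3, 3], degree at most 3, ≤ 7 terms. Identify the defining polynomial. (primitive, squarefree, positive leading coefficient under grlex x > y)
3*x^2 - x*y - 2*y^2 + 2*x + 2*y

(a) deg p = 2. No degree-1 curve has this shape.
(b) Against the integer gridlines: the y-axis gridline crossings are at y ∈ {0, 1}; one x-axis crossing is at x = 0.
(c) Solving for integer coefficients yields p as stated.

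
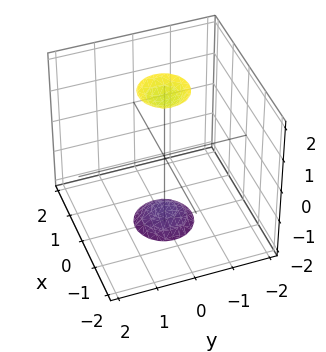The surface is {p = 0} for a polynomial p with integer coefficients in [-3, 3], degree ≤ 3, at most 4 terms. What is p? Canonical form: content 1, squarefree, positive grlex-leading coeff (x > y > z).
1. The picture has 2 separate pieces. They look like related sheets of one shape, so recover p as a whole.
2. The degree is 2 — two separate bowl-shaped sheets opening away from each other; a quadric.
3. Symmetries: mirror symmetry z ↦ −z ⇒ only even powers of z; the surface is invariant under rotation about z: p = q(x² + y², z).
4. Observable constraints: no y-intercept at any integer in the box; the surface avoids every integer x-axis point in the box; a circular section at z = 2 has radius between 0 and 1.
5. Matching integer coefficients to the picture gives p.

3*x^2 + 3*y^2 - z^2 + 3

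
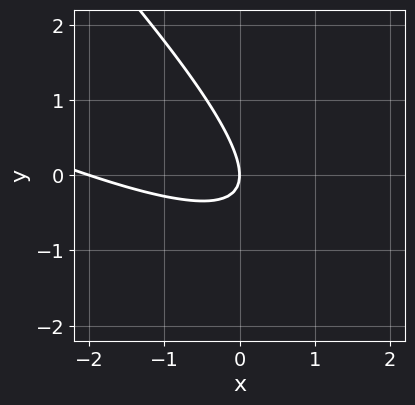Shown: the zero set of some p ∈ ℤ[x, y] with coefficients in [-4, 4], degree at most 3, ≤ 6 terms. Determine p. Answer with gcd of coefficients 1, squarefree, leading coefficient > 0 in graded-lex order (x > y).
x^2 + 3*x*y + 2*y^2 + 2*x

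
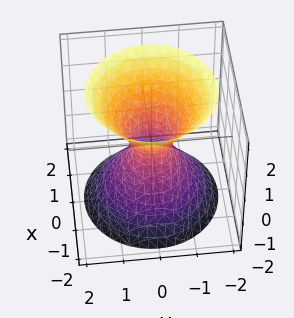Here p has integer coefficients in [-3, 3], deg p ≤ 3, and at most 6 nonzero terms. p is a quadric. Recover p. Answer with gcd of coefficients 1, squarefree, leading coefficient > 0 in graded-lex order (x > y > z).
3*x^2 + 3*y^2 - 2*z^2 - 1

(a) deg p = 2. One connected sheet with a waist; a quadric.
(b) Symmetries: mirror symmetry z ↦ −z ⇒ only even powers of z; rotational symmetry about the z-axis ⇒ p depends on x, y only through x² + y².
(c) Checking where it meets the axes: a circular section at z = 0 has radius between 0 and 1; it misses every integer gridline on the z-axis.
(d) Together with the visible shape, these determine p as stated.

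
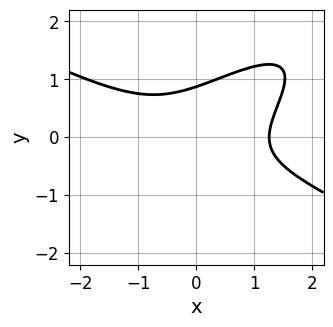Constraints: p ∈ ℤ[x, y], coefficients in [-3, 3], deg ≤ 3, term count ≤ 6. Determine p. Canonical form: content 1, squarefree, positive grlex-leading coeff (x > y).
First, the degree is 3 — a generic line meets the curve in up to 3 points.
Finally, the integer polynomial consistent with all of this is the stated p.

x^3 - 3*x*y^2 + 3*y^3 - 2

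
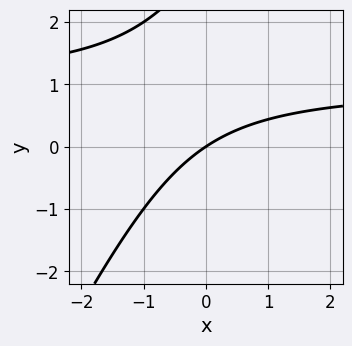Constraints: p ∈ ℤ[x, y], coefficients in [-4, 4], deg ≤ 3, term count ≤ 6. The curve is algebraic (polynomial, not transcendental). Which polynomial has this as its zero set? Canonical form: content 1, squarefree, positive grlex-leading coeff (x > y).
1. Degree: a generic line meets the curve in up to 2 points, so deg p = 2.
2. From the axis intercepts and sections: it meets the y-axis at y = 0 (among the integer gridlines); it meets the x-axis at x = 0 (among the integer gridlines).
3. These observations pin down the coefficients.

2*x*y - y^2 - 2*x + 3*y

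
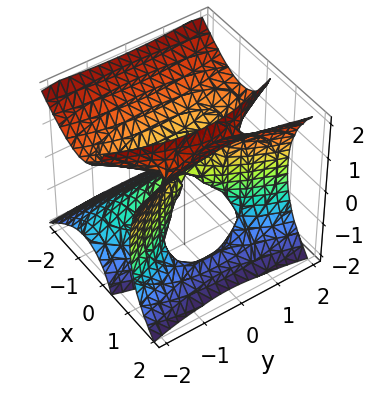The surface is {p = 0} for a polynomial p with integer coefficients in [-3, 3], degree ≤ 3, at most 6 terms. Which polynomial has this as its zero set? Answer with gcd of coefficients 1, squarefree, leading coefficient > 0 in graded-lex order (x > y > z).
(a) deg p = 3.
(b) Reading off the gridlines: it meets the y-axis at y = 0 (among the integer gridlines); one z-axis crossing is at z = 0; it meets the x-axis at x = 0 (among the integer gridlines).
(c) Putting this together gives p.

3*x^3 - 3*x*z^2 - y^2 + 2*z^2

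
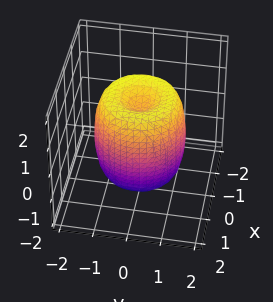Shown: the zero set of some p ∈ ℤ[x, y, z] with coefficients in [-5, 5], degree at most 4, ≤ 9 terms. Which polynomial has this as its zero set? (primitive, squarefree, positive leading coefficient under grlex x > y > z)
(a) deg p = 4. A generic line meets the surface in up to 4 points.
(b) Symmetries: rotational symmetry about the z-axis ⇒ p depends on x, y only through x² + y².
(c) From the axis intercepts and sections: the z-axis gridline crossings are at z ∈ {-1, 1}; a circular section at z = -1 has radius between 1 and 2.
(d) Solving for integer coefficients yields p as stated.

2*x^4 + 4*x^2*y^2 + 2*y^4 - 3*x^2 - 3*y^2 + z^2 - 1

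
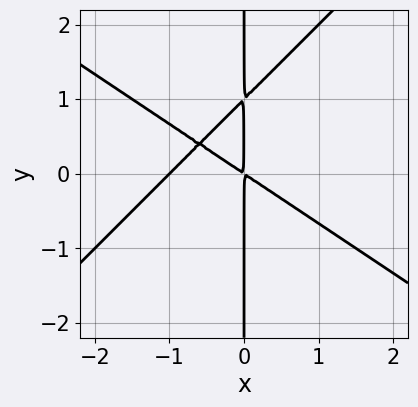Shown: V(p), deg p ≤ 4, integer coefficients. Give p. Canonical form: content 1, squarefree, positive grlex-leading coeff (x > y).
2*x^3 + x^2*y - 3*x*y^2 + 2*x^2 + 3*x*y

(a) The degree is 3 — the shape is more complex than any degree-2 curve.
(b) From the axis intercepts and sections: it meets the x-axis at x = -1 (among the integer gridlines); every point of the y-axis in the box is on the curve.
(c) Together with the visible shape, these determine p as stated.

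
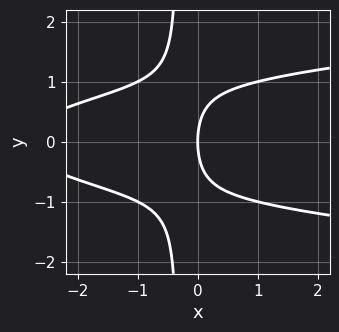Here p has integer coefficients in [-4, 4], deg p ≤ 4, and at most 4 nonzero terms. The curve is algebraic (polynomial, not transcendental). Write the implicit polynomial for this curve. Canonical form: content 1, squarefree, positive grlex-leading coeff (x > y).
3*x*y^2 - x^2 + y^2 - 3*x

First, the degree is 3 — no degree-2 curve has this shape.
Next, symmetries: the y ↦ −y reflection is a symmetry, so y appears only in even powers.
Next, checking where it meets the axes: it meets the y-axis at y = 0 (among the integer gridlines); it crosses the x-axis at the gridline x = 0.
Finally, putting this together gives p.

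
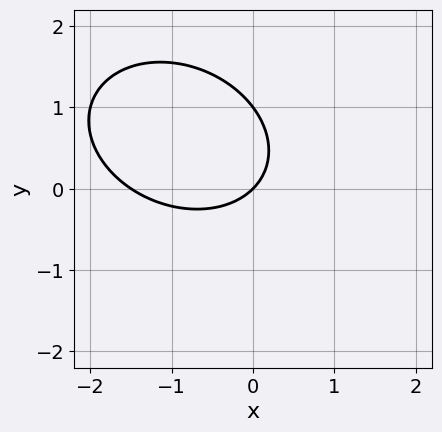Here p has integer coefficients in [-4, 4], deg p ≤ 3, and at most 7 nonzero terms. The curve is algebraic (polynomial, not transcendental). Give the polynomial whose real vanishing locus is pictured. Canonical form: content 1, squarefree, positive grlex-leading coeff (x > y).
Degree: a generic line meets the curve in up to 2 points, so deg p = 2.
Reading off the gridlines: among the integer gridlines, it crosses the y-axis at y ∈ {0, 1}; it meets the x-axis at x = 0 (among the integer gridlines).
The integer polynomial consistent with all of this is the stated p.

2*x^2 + x*y + 3*y^2 + 3*x - 3*y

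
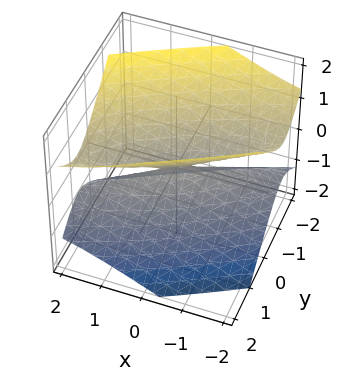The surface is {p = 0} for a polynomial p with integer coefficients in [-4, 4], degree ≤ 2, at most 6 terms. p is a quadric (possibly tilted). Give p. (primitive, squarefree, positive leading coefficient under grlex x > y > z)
x^2 - 3*x*y + 3*y^2 - 3*z^2

(a) deg p = 2.
(b) From the visible intercepts: it meets the x-axis at x = 0 (among the integer gridlines); one z-axis crossing is at z = 0; one y-axis crossing is at y = 0.
(c) Fitting integer coefficients to these (and the overall shape) gives p.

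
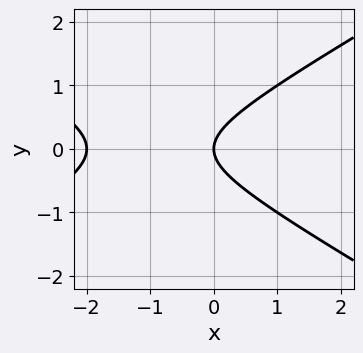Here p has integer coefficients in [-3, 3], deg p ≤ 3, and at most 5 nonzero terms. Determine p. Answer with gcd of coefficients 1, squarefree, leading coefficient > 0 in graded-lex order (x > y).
x^2 - 3*y^2 + 2*x

deg p = 2. No degree-1 curve has this shape.
Symmetries: mirror symmetry y ↦ −y ⇒ only even powers of y.
From the visible intercepts: it crosses the y-axis at the gridline y = 0; the x-axis gridline crossings are at x ∈ {-2, 0}.
The integer polynomial consistent with all of this is the stated p.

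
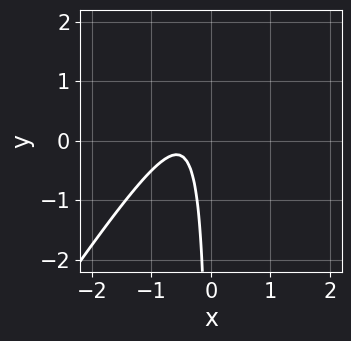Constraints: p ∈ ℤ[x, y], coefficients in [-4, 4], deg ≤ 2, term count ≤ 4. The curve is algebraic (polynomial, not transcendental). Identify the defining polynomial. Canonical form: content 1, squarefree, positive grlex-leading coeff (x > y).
First, the degree is 2 — no degree-1 curve has this shape.
Next, from the axis intercepts and sections: no x-intercept at any integer in the box; no y-intercept at any integer in the box.
Finally, the integer polynomial consistent with all of this is the stated p.

3*x^2 - 2*x*y + 3*x + 1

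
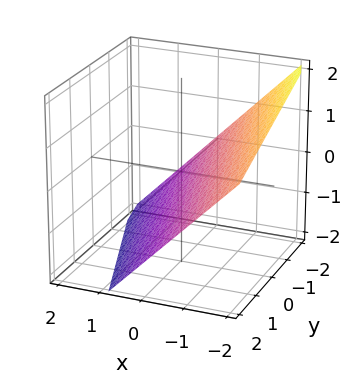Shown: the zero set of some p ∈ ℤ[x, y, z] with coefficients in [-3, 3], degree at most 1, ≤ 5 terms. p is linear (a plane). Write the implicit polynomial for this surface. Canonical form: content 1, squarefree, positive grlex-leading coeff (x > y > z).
3*x + y + 3*z + 2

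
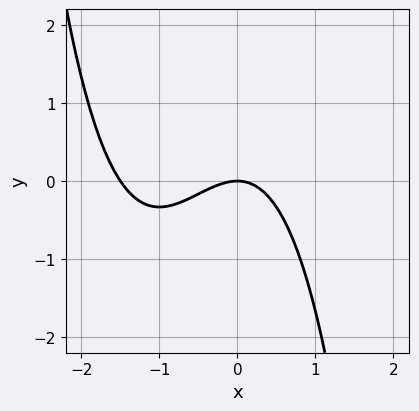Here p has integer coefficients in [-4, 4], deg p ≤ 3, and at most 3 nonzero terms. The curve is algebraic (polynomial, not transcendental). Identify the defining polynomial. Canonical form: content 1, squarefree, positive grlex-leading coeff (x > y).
2*x^3 + 3*x^2 + 3*y

(a) Degree: a generic line meets the curve in up to 3 points, so deg p = 3.
(b) Reading off the gridlines: it meets the x-axis at x = 0 (among the integer gridlines); it meets the y-axis at y = 0 (among the integer gridlines).
(c) These observations pin down the coefficients.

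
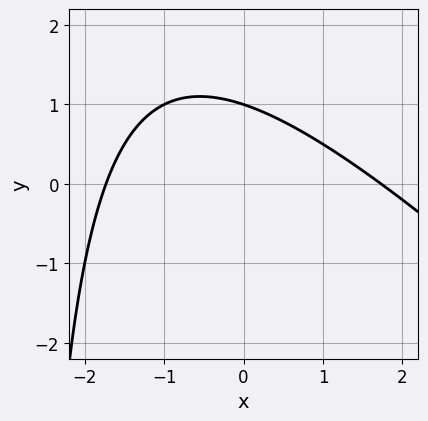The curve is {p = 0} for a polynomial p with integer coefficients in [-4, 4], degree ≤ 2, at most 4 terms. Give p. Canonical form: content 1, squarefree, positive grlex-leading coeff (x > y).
1. The degree is 2 — a generic line meets the curve in up to 2 points.
2. Observable constraints: it meets the y-axis at y = 1 (among the integer gridlines).
3. Solving for integer coefficients yields p as stated.

x^2 + x*y + 3*y - 3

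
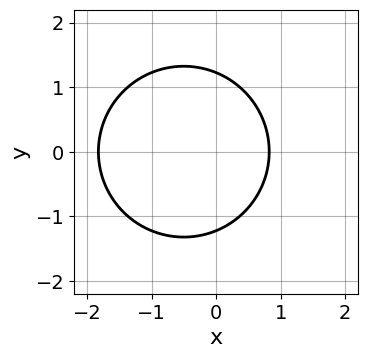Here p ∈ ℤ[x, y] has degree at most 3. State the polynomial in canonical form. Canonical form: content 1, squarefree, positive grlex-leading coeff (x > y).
2*x^2 + 2*y^2 + 2*x - 3

First, degree: a generic line meets the curve in up to 2 points, so deg p = 2.
Then, symmetries: the y ↦ −y reflection is a symmetry, so y appears only in even powers.
Finally, fitting integer coefficients to these (and the overall shape) gives p.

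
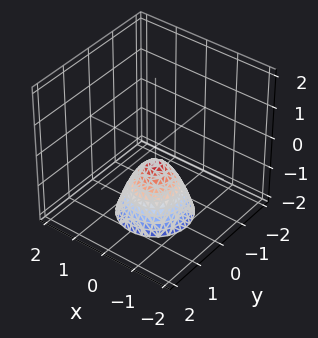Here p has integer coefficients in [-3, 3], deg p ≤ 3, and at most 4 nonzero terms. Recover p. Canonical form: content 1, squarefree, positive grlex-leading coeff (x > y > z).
deg p = 2. No degree-1 surface has this shape.
Symmetries: every cross-section ⟂ z is a circle, so x, y appear only via x² + y².
From the axis intercepts and sections: no x-intercept at any integer in the box; a circular section at z = -1 has radius between 0 and 1; no y-intercept at any integer in the box.
Fitting integer coefficients to these (and the overall shape) gives p.

3*x^2 + 3*y^2 + 2*z + 1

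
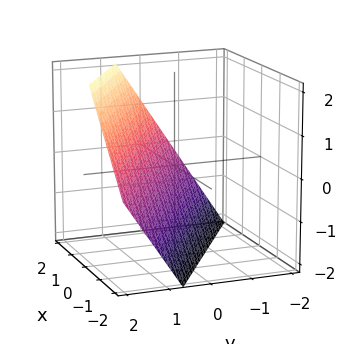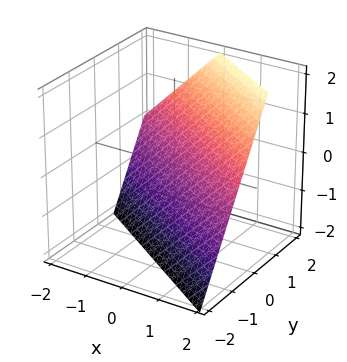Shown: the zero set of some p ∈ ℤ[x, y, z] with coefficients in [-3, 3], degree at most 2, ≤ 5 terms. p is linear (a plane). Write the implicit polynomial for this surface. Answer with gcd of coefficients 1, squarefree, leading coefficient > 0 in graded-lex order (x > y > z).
2*x + 3*y - 2*z - 2

(a) The degree is 1 — the surface is flat (a plane).
(b) From the axis intercepts and sections: one z-axis crossing is at z = -1; one x-axis crossing is at x = 1.
(c) These observations pin down the coefficients.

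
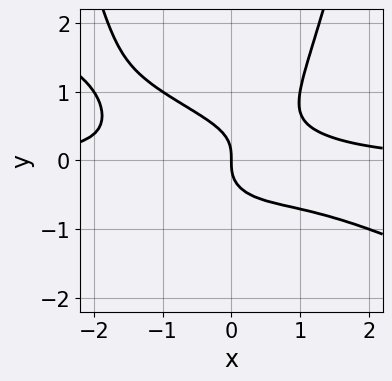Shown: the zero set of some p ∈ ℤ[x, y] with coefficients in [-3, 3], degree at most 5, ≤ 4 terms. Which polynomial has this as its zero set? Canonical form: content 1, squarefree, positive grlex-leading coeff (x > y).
x^3*y + 2*x^2*y^2 - 2*y^3 - x

The degree is 4 — no degree-3 curve has this shape.
Observable constraints: it meets the x-axis at x = 0 (among the integer gridlines); it crosses the y-axis at the gridline y = 0.
Assembling these constraints gives the stated polynomial.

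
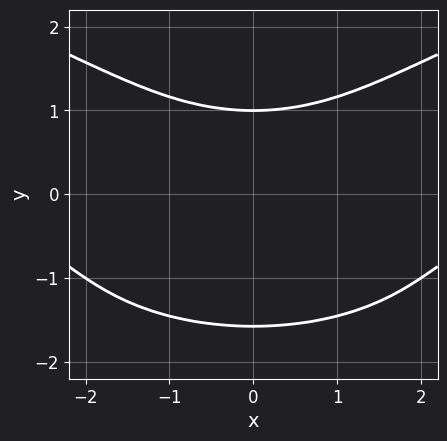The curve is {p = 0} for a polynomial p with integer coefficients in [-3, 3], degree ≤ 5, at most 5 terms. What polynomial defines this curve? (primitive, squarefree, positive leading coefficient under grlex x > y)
First, the degree is 4 — no degree-3 curve has this shape.
Then, symmetries: it's symmetric under x → −x, forcing even powers of x.
Then, reading off the gridlines: it misses every integer gridline on the x-axis; one y-axis crossing is at y = 1.
Finally, together with the visible shape, these determine p as stated.

y^4 - x^2*y + 2*y - 3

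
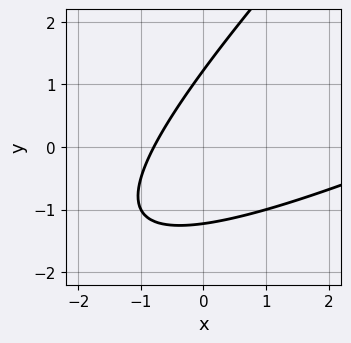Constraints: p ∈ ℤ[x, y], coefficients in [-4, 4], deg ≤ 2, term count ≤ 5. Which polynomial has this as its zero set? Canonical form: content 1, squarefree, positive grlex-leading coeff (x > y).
x^2 - 3*x*y + 2*y^2 - 3*x - 3

(a) Degree: a generic line meets the curve in up to 2 points, so deg p = 2.
(b) Matching integer coefficients to the picture gives p.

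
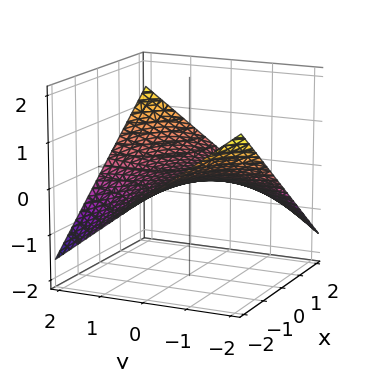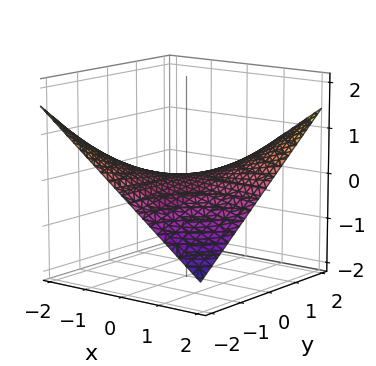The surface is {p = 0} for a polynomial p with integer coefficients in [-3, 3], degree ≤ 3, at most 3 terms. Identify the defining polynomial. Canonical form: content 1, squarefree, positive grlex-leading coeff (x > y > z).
The degree is 2 — a saddle surface; a quadric.
Reading off the gridlines: every point of the y-axis in the box is on the surface; the visible x-axis segment lies entirely on the surface; it meets the z-axis at z = 0 (among the integer gridlines).
These observations pin down the coefficients.

x*y - 3*z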